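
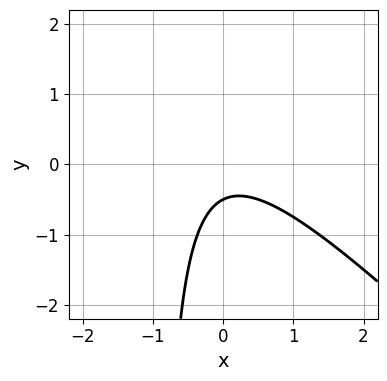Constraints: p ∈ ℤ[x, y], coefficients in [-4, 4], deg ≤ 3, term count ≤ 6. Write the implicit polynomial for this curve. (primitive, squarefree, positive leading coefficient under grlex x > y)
2*x^2 + 2*x*y + 2*y + 1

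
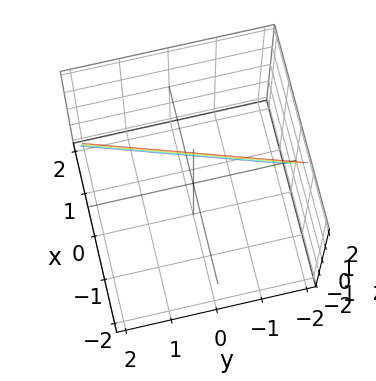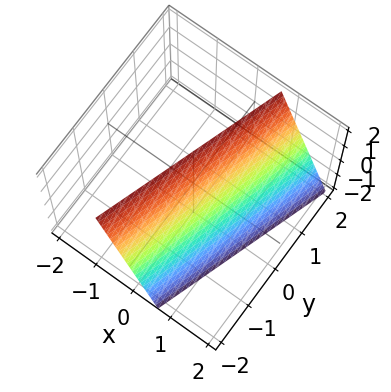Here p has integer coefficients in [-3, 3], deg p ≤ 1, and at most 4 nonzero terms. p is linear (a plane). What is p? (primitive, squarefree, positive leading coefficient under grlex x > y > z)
First, the degree is 1 — the surface is flat (a plane).
Then, from the axis intercepts and sections: it crosses the y-axis at the gridline y = -2; it crosses the z-axis at the gridline z = 2.
Finally, these observations pin down the coefficients.

3*x - y + z - 2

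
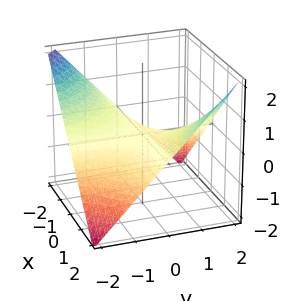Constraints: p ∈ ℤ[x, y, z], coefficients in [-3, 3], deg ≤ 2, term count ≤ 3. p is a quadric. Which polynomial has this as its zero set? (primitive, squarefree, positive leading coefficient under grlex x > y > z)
x*y - 2*z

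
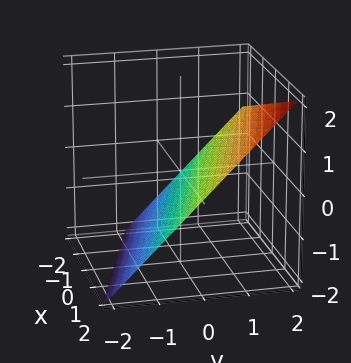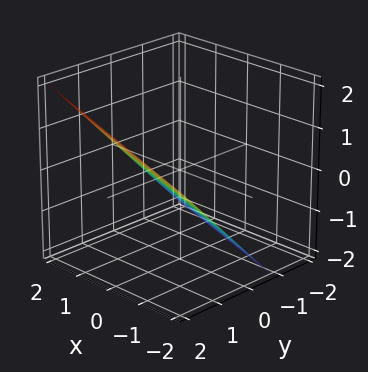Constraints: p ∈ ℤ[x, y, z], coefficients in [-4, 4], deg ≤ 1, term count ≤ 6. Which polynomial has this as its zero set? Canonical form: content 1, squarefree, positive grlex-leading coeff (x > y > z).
x + 3*y - 3*z - 2

First, degree: every cross-section is a straight line — this is a plane, so deg p = 1.
Then, from the axis intercepts and sections: it meets the x-axis at x = 2 (among the integer gridlines).
Finally, together with the visible shape, these determine p as stated.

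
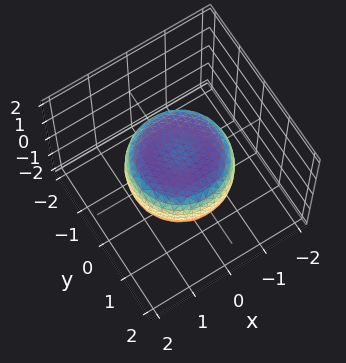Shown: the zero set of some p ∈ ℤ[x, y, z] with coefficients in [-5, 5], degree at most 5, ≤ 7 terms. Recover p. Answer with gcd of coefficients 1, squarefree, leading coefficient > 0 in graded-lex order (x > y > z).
First, deg p = 4. No degree-3 surface has this shape.
Next, by symmetry, the z-axis is an axis of rotation, so x and y enter only as x² + y².
Next, against the integer gridlines: a circular section at z = 0 has radius between 1 and 2.
Finally, the integer polynomial consistent with all of this is the stated p.

2*x^4 + 4*x^2*y^2 + 2*y^4 - 2*x^2 - 2*y^2 + 3*z^2 - 2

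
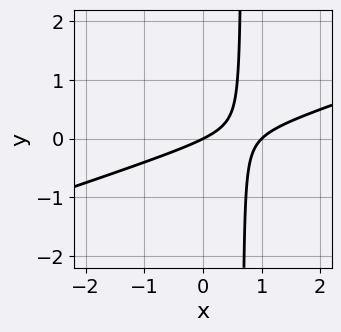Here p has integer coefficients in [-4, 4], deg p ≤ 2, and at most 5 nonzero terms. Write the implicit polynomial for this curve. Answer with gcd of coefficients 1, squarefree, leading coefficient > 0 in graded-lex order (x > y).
x^2 - 3*x*y - x + 2*y

First, degree: no degree-1 curve has this shape, so deg p = 2.
Then, from the axis intercepts and sections: among the integer gridlines, it crosses the x-axis at x ∈ {0, 1}; it meets the y-axis at y = 0 (among the integer gridlines).
Finally, together with the visible shape, these determine p as stated.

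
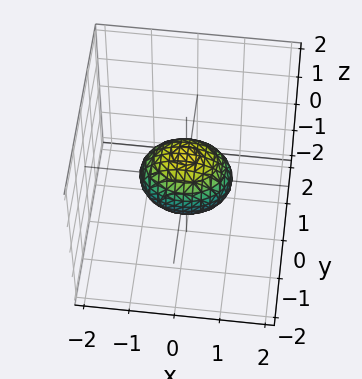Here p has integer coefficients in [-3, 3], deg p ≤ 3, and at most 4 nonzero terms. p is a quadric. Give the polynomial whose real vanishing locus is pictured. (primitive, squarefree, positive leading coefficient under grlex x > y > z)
1. The degree is 2 — a closed, bounded, convex surface; a quadric.
2. Symmetries: the y ↦ −y reflection is a symmetry, so y appears only in even powers; the z ↦ −z reflection is a symmetry, so z appears only in even powers; it's symmetric under x → −x, forcing even powers of x.
3. Against the integer gridlines: the x-axis gridline crossings are at x ∈ {-1, 1}.
4. Assembling these constraints gives the stated polynomial.

2*x^2 + 3*y^2 + 3*z^2 - 2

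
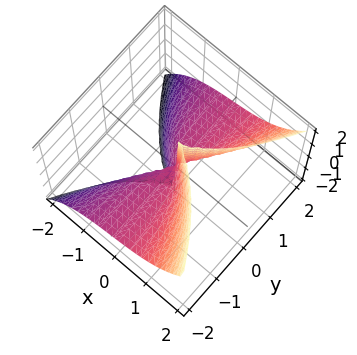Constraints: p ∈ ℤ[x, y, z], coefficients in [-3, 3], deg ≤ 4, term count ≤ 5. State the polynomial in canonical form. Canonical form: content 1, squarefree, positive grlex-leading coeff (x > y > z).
2*x^3 + x*y^2 - 3*y^2*z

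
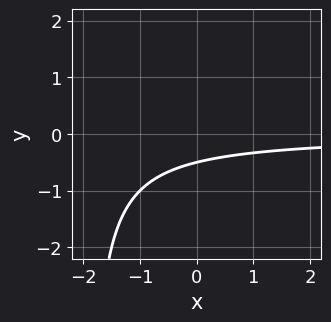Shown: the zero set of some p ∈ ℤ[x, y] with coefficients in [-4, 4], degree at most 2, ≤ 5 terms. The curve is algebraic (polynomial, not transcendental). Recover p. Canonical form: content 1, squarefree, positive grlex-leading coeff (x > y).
x*y + 2*y + 1

First, degree: the shape is more complex than any degree-1 curve, so deg p = 2.
Then, from the visible intercepts: it misses every integer gridline on the x-axis.
Finally, assembling these constraints gives the stated polynomial.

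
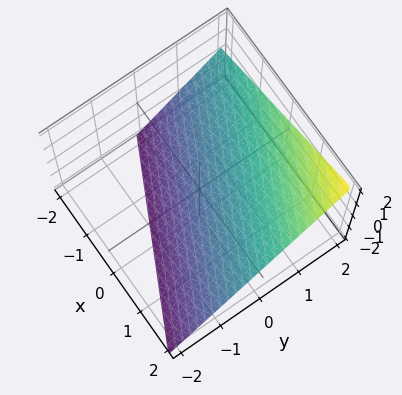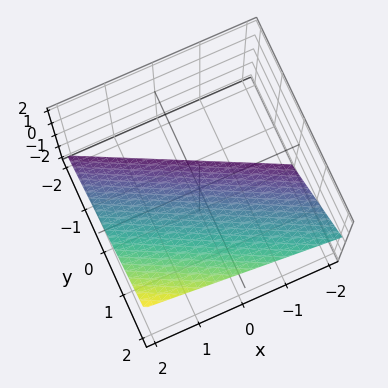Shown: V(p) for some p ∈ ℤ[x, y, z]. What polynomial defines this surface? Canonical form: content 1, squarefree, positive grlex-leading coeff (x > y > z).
1. Degree: the surface is flat (a plane), so deg p = 1.
2. From the visible intercepts: it crosses the z-axis at the gridline z = -1; it crosses the y-axis at the gridline y = 1.
3. These observations pin down the coefficients. Check: (2, 0, 0) on the x-axis lies on the surface, and p(2, 0, 0) = 0. ✓

x + 2*y - 2*z - 2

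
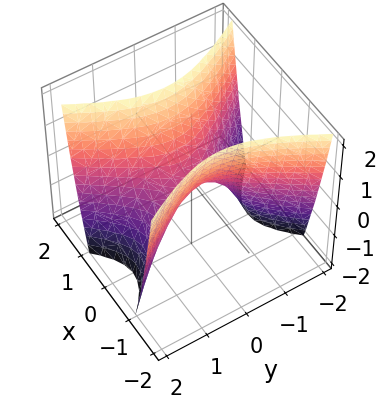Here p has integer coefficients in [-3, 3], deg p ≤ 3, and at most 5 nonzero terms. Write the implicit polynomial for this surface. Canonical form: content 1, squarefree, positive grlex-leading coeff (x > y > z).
(a) deg p = 2.
(b) Symmetries: mirror symmetry x ↦ −x ⇒ only even powers of x; the y ↦ −y reflection is a symmetry, so y appears only in even powers.
(c) Checking where it meets the axes: one x-axis crossing is at x = 0; it meets the y-axis at y = 0 (among the integer gridlines); it crosses the z-axis at the gridline z = 0.
(d) The integer polynomial consistent with all of this is the stated p.

2*x^2 - y^2 - z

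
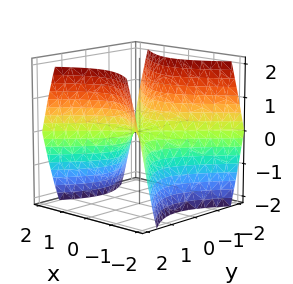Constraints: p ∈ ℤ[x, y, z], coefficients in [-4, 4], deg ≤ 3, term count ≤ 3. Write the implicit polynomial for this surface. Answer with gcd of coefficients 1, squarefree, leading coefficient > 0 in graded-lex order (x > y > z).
x^2 - y^2 + z

Degree: a saddle surface; a quadric, so deg p = 2.
Symmetries: mirror symmetry y ↦ −y ⇒ only even powers of y; mirror symmetry x ↦ −x ⇒ only even powers of x.
From the axis intercepts and sections: one y-axis crossing is at y = 0; it crosses the z-axis at the gridline z = 0; it crosses the x-axis at the gridline x = 0.
Together with the visible shape, these determine p as stated.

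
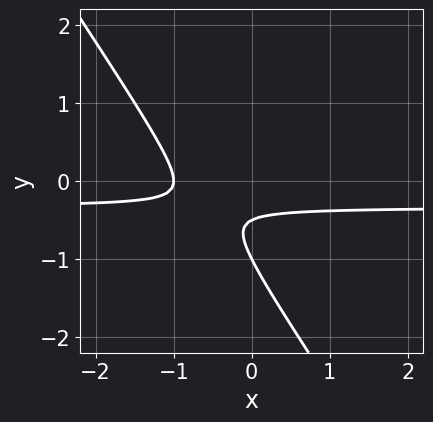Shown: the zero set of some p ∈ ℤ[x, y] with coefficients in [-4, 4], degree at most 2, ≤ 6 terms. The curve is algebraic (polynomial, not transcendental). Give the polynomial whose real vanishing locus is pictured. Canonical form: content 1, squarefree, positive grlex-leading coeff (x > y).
(a) Degree: the shape is more complex than any degree-1 curve, so deg p = 2.
(b) From the axis intercepts and sections: it meets the x-axis at x = -1 (among the integer gridlines); one y-axis crossing is at y = -1.
(c) Fitting integer coefficients to these (and the overall shape) gives p.

3*x*y + 2*y^2 + x + 3*y + 1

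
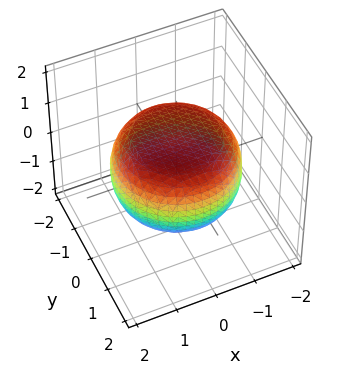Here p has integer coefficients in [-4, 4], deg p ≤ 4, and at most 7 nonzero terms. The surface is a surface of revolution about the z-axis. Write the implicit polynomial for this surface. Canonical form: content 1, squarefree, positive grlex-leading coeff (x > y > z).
x^4 + 2*x^2*y^2 + y^4 - x^2 - y^2 + 3*z^2 - 3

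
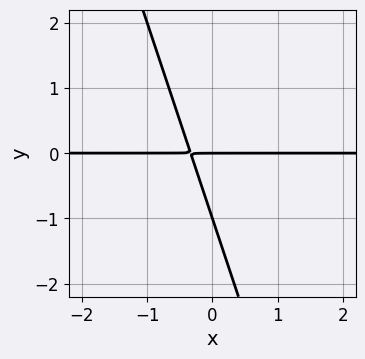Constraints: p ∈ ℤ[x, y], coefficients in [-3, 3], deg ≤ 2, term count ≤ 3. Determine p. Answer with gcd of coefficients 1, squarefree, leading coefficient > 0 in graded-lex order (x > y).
The degree is 2 — no degree-1 curve has this shape.
From the axis intercepts and sections: the y-axis gridline crossings are at y ∈ {-1, 0}; every point of the x-axis in the box is on the curve.
These observations pin down the coefficients.

3*x*y + y^2 + y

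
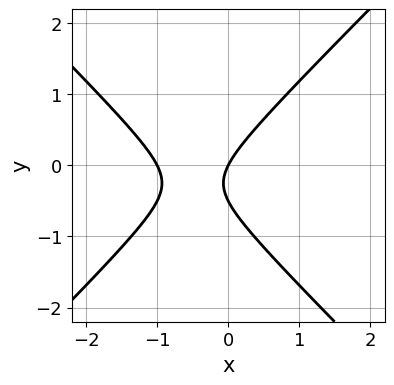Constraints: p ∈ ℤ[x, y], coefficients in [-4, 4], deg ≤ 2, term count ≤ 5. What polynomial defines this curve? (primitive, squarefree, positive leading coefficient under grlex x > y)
1. deg p = 2.
2. Against the integer gridlines: among the integer gridlines, it crosses the x-axis at x ∈ {-1, 0}; it crosses the y-axis at the gridline y = 0.
3. These observations pin down the coefficients.

2*x^2 - 2*y^2 + 2*x - y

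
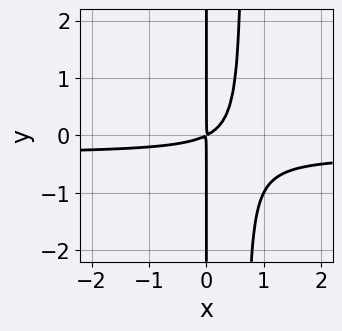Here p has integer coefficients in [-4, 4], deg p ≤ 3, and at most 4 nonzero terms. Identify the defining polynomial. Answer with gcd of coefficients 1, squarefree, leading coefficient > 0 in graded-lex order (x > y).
1. deg p = 3. No degree-2 curve has this shape.
2. From the axis intercepts and sections: every point of the y-axis in the box is on the curve.
3. These observations pin down the coefficients.

3*x^2*y + x^2 - 2*x*y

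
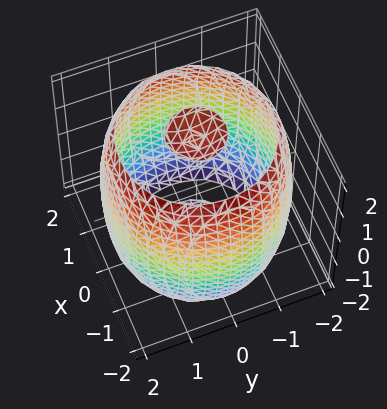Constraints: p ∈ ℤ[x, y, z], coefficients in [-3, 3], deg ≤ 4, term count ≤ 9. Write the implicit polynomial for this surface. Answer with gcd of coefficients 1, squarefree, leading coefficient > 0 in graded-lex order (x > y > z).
There are 3 components.
The degree is 4 — a generic line meets the surface in up to 4 points.
Symmetries: the z-axis is an axis of rotation, so x and y enter only as x² + y².
Against the integer gridlines: a circular section at z = 2 has radius between 0 and 1.
Fitting integer coefficients to these (and the overall shape) gives p.

x^4 + 2*x^2*y^2 + y^4 - 3*x^2 - 3*y^2 + z^2 - 3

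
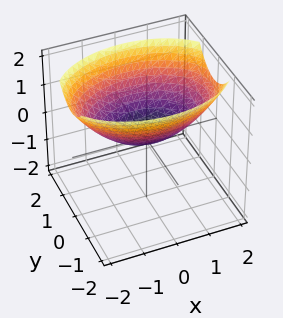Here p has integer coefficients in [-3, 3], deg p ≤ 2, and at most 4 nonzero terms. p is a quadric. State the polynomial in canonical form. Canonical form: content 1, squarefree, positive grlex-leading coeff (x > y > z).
x^2 + 2*y^2 - 3*z

1. Degree: a single bowl opening along one axis; a quadric, so deg p = 2.
2. Symmetries: the y ↦ −y reflection is a symmetry, so y appears only in even powers; it's symmetric under x → −x, forcing even powers of x.
3. Observable constraints: it meets the z-axis at z = 0 (among the integer gridlines); it crosses the y-axis at the gridline y = 0; it crosses the x-axis at the gridline x = 0.
4. Solving for integer coefficients yields p as stated.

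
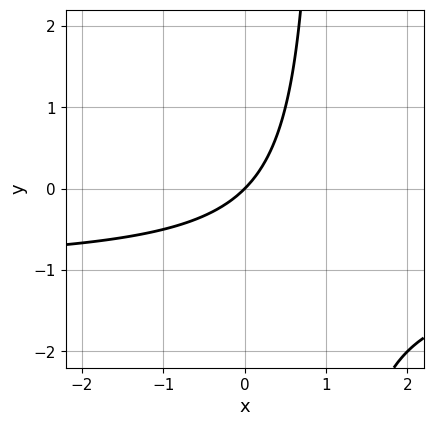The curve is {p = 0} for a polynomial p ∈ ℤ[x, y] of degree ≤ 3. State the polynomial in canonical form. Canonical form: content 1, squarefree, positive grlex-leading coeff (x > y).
x*y + x - y

deg p = 2.
From the axis intercepts and sections: one x-axis crossing is at x = 0; it meets the y-axis at y = 0 (among the integer gridlines).
These observations pin down the coefficients.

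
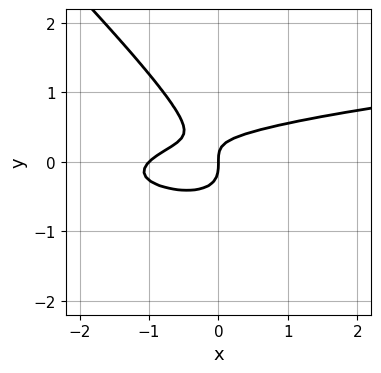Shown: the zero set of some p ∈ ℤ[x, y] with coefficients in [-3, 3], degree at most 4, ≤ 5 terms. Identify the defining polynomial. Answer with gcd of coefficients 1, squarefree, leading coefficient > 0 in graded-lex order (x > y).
First, degree: the shape is more complex than any degree-2 curve, so deg p = 3.
Next, from the visible intercepts: among the integer gridlines, it crosses the x-axis at x ∈ {-1, 0}; it meets the y-axis at y = 0 (among the integer gridlines).
Finally, solving for integer coefficients yields p as stated.

3*x*y^2 + 3*y^3 - x^2 + x*y - x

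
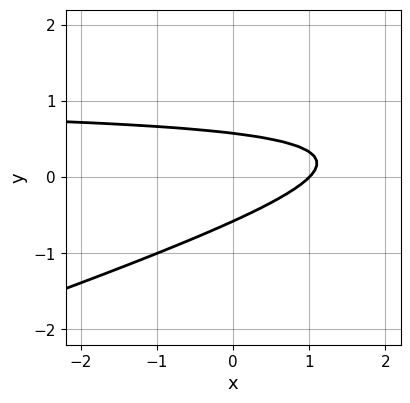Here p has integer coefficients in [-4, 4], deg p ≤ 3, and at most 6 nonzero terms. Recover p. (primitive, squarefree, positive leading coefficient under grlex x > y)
x*y - 3*y^2 - x + 1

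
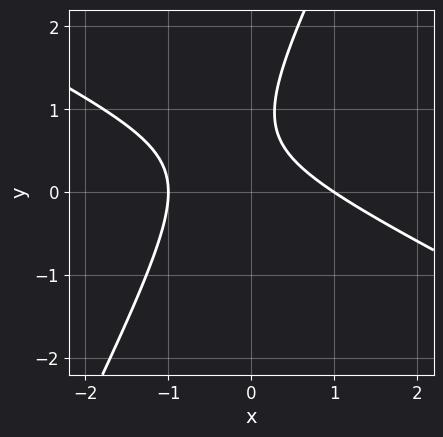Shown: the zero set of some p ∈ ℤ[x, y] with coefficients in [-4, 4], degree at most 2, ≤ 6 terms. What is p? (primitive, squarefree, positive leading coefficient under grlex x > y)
2*x^2 + 3*x*y - 2*y^2 + 3*y - 2

1. deg p = 2. The shape is more complex than any degree-1 curve.
2. Against the integer gridlines: it misses every integer gridline on the y-axis; among the integer gridlines, it crosses the x-axis at x ∈ {-1, 1}.
3. The integer polynomial consistent with all of this is the stated p.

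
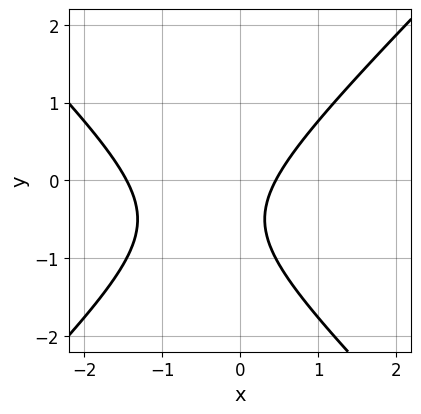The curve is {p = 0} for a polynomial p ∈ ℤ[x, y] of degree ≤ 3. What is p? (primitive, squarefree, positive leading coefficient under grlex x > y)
3*x^2 - 3*y^2 + 3*x - 3*y - 2

deg p = 2.
From the visible intercepts: the curve avoids every integer y-axis point in the box.
Matching integer coefficients to the picture gives p.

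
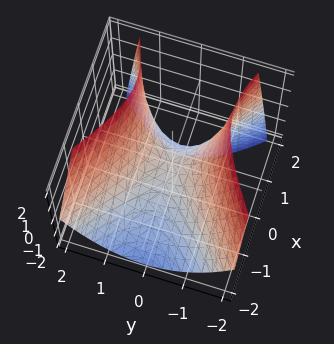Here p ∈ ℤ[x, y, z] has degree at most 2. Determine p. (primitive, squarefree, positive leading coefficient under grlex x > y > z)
(a) Degree: a generic line meets the surface in up to 2 points, so deg p = 2.
(b) From the axis intercepts and sections: one y-axis crossing is at y = 0; it meets the z-axis at z = 0 (among the integer gridlines); it meets the x-axis at x = 0 (among the integer gridlines).
(c) Assembling these constraints gives the stated polynomial.

2*x^2 - 2*x*z - 3*y^2 + 3*z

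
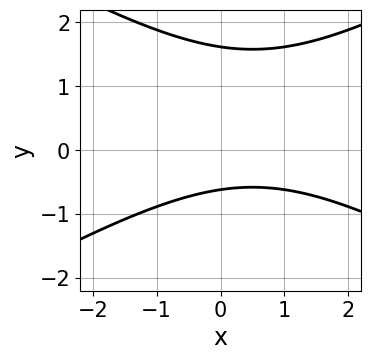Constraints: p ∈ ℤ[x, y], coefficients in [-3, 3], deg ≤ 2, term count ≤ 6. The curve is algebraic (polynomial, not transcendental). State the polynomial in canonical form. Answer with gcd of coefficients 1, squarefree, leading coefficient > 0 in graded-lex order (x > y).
First, the degree is 2 — no degree-1 curve has this shape.
Then, from the axis intercepts and sections: no x-intercept at any integer in the box.
Finally, together with the visible shape, these determine p as stated.

x^2 - 3*y^2 - x + 3*y + 3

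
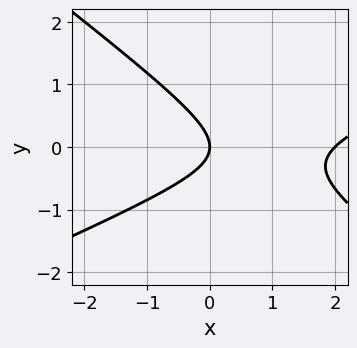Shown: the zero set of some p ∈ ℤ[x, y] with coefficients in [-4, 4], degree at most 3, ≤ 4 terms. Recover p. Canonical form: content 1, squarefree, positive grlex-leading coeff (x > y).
x^2 - x*y - 3*y^2 - 2*x

Degree: a generic line meets the curve in up to 2 points, so deg p = 2.
From the axis intercepts and sections: it crosses the y-axis at the gridline y = 0; among the integer gridlines, it crosses the x-axis at x ∈ {0, 2}.
Together with the visible shape, these determine p as stated.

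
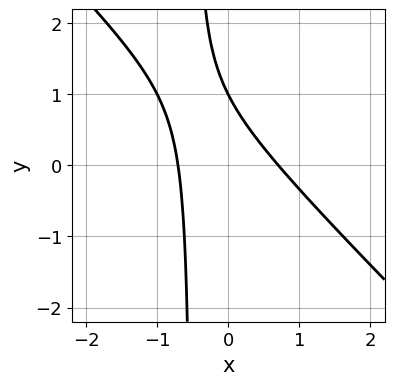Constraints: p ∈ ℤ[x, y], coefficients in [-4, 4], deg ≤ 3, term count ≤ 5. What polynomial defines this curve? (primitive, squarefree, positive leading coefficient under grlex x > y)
2*x^2 + 2*x*y + y - 1

1. Degree: the shape is more complex than any degree-1 curve, so deg p = 2.
2. Observable constraints: it meets the y-axis at y = 1 (among the integer gridlines).
3. Matching integer coefficients to the picture gives p.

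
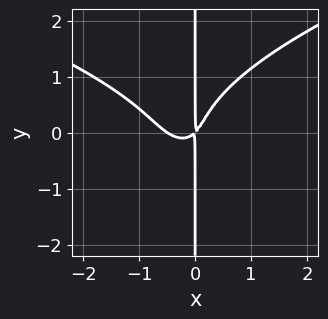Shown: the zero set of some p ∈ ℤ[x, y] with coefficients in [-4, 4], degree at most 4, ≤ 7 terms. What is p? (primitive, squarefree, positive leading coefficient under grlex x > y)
2*x*y^3 - 2*x^3 - x^2*y - x^2 + x*y

First, the degree is 4 — a generic line meets the curve in up to 4 points.
Next, checking where it meets the axes: the visible y-axis segment lies entirely on the curve.
Finally, putting this together gives p.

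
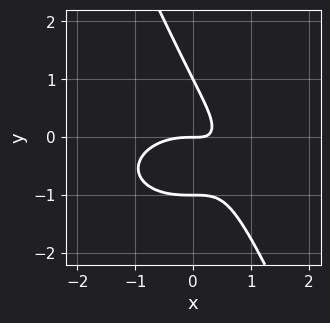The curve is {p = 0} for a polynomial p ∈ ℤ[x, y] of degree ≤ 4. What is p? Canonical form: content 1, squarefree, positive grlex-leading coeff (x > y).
x^3 + 2*x*y^2 + y^3 + 2*x*y - y

(a) Degree: the shape is more complex than any degree-2 curve, so deg p = 3.
(b) Checking where it meets the axes: among the integer gridlines, it crosses the y-axis at y ∈ {-1, 0, 1}; one x-axis crossing is at x = 0.
(c) Fitting integer coefficients to these (and the overall shape) gives p.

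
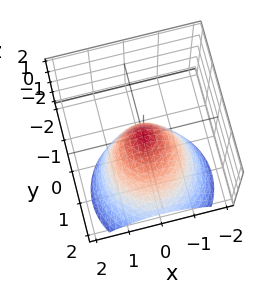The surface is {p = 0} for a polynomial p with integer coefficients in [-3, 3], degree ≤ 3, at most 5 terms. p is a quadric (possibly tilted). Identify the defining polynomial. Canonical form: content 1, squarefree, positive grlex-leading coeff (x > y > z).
First, degree: a generic line meets the surface in up to 2 points, so deg p = 2.
Then, reading off the gridlines: it crosses the x-axis at the gridline x = 0; it crosses the y-axis at the gridline y = 0; it meets the z-axis at z = 0 (among the integer gridlines).
Finally, putting this together gives p.

x^2 + y^2 + y*z + z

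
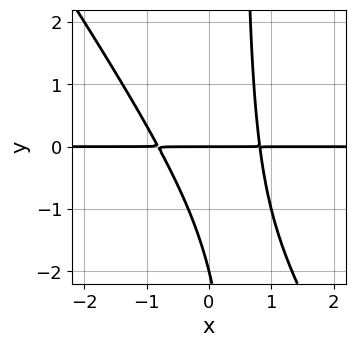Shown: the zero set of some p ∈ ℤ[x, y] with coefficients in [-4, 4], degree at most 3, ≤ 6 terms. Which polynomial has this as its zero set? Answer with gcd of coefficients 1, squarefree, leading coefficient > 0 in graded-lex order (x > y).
3*x^2*y + 2*x*y^2 - y^2 - 2*y

(a) Degree: no degree-2 curve has this shape, so deg p = 3.
(b) Observable constraints: every point of the x-axis in the box is on the curve; the y-axis gridline crossings are at y ∈ {-2, 0}.
(c) Together with the visible shape, these determine p as stated.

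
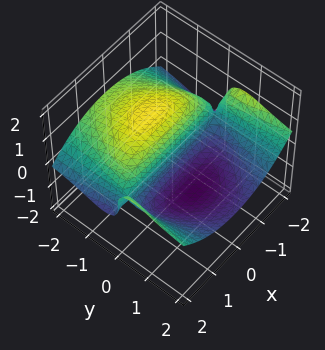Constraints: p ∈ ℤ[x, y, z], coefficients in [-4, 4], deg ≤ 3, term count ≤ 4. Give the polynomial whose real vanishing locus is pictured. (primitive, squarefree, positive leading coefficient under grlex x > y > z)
First, degree: no degree-2 surface has this shape, so deg p = 3.
Next, observable constraints: every point of the x-axis in the box is on the surface; one z-axis crossing is at z = 0; one y-axis crossing is at y = 0.
Finally, the integer polynomial consistent with all of this is the stated p.

x^2*y - 2*y^2*z - z^3 - 3*y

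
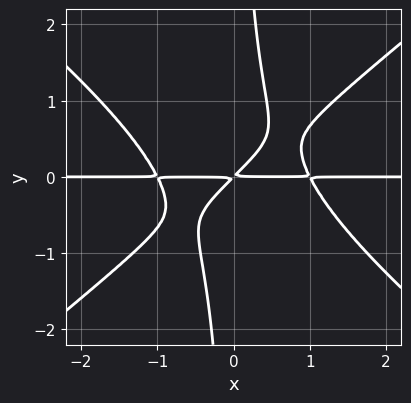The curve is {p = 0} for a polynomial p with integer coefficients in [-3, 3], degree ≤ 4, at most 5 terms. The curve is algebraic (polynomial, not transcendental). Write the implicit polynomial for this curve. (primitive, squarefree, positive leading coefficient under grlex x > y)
deg p = 4.
From the visible intercepts: the visible x-axis segment lies entirely on the curve.
Assembling these constraints gives the stated polynomial.

2*x^3*y - 3*x*y^3 - 2*x*y + 2*y^2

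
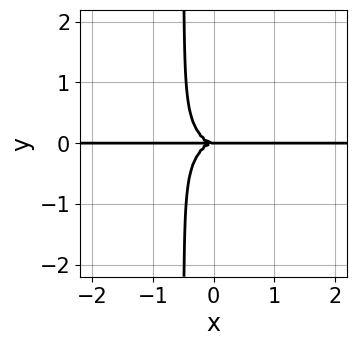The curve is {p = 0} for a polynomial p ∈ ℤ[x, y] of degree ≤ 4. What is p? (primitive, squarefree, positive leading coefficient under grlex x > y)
The degree is 4 — no degree-3 curve has this shape.
From the axis intercepts and sections: every point of the x-axis in the box is on the curve; it meets the y-axis at y = 0 (among the integer gridlines).
Putting this together gives p.

x^3*y + 2*x*y^3 + y^3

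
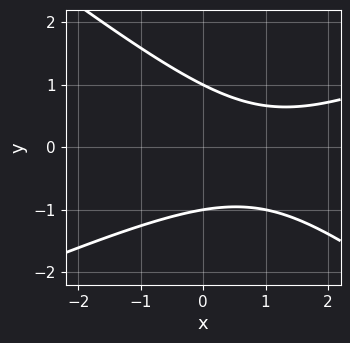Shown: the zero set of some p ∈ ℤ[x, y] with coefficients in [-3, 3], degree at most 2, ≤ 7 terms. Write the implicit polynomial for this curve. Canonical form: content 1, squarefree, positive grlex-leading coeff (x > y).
First, deg p = 2. A generic line meets the curve in up to 2 points.
Next, from the axis intercepts and sections: the y-axis gridline crossings are at y ∈ {-1, 1}; it misses every integer gridline on the x-axis.
Finally, the integer polynomial consistent with all of this is the stated p.

x^2 - x*y - 3*y^2 - 2*x + 3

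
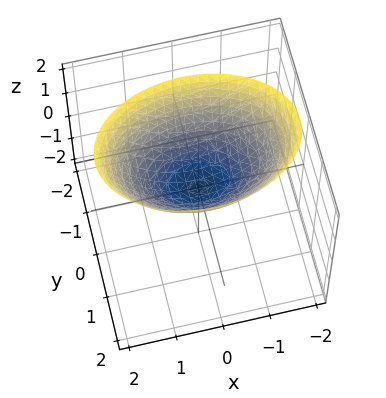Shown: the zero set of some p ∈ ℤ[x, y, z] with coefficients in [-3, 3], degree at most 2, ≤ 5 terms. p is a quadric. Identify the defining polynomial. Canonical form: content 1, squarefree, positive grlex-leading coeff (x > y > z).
x^2 + 2*y^2 - 2*z

deg p = 2.
Symmetries: mirror symmetry x ↦ −x ⇒ only even powers of x; mirror symmetry y ↦ −y ⇒ only even powers of y.
Checking where it meets the axes: one x-axis crossing is at x = 0; one z-axis crossing is at z = 0; one y-axis crossing is at y = 0.
Putting this together gives p.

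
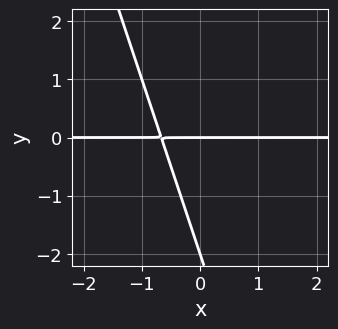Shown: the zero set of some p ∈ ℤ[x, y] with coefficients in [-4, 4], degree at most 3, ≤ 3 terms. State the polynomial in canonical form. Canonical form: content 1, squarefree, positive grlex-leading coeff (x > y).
First, deg p = 2.
Next, from the axis intercepts and sections: the visible x-axis segment lies entirely on the curve; among the integer gridlines, it crosses the y-axis at y ∈ {-2, 0}.
Finally, putting this together gives p.

3*x*y + y^2 + 2*y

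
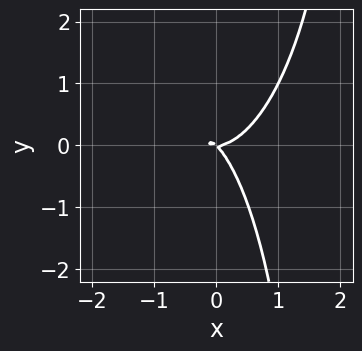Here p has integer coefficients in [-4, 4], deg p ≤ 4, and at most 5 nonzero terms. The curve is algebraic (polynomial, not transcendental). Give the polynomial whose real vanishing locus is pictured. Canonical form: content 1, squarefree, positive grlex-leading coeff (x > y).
1. deg p = 3.
2. Against the integer gridlines: it meets the y-axis at y = 0 (among the integer gridlines); it crosses the x-axis at the gridline x = 0.
3. Putting this together gives p.

3*x^3 + x*y^2 - 2*x*y - 2*y^2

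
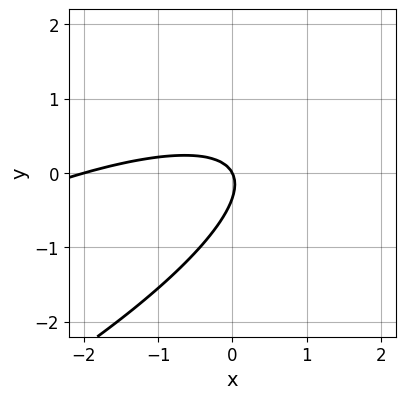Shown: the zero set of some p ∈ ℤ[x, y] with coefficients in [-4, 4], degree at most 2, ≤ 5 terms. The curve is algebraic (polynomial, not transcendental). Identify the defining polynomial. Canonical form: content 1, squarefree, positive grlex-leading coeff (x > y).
1. Degree: the shape is more complex than any degree-1 curve, so deg p = 2.
2. From the visible intercepts: the x-axis gridline crossings are at x ∈ {-2, 0}; it crosses the y-axis at the gridline y = 0.
3. These observations pin down the coefficients.

x^2 - 3*x*y + 3*y^2 + 2*x + y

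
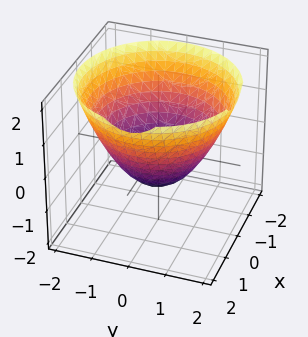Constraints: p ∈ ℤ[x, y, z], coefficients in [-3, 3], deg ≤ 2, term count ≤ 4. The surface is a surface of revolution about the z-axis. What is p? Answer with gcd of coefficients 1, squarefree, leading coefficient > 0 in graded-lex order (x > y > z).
2*x^2 + 2*y^2 - 3*z - 3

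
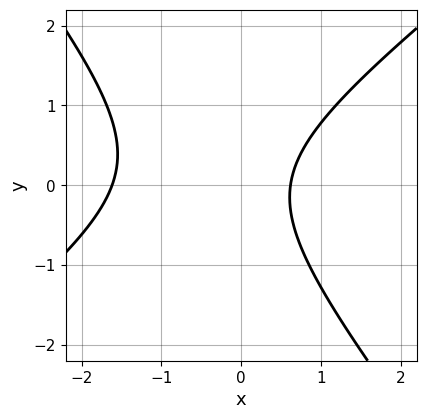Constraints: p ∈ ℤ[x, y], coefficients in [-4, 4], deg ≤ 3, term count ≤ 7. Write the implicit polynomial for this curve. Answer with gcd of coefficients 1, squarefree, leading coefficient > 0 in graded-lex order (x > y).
2*x^2 - x*y - 2*y^2 + 2*x - 2

deg p = 2. A generic line meets the curve in up to 2 points.
Checking where it meets the axes: no y-intercept at any integer in the box.
Matching integer coefficients to the picture gives p.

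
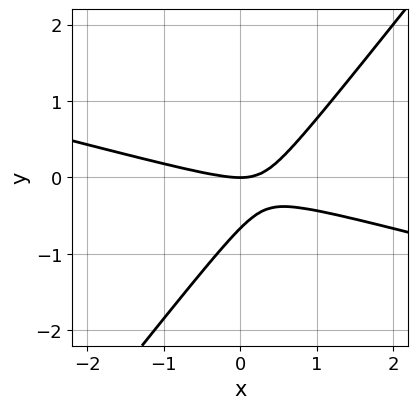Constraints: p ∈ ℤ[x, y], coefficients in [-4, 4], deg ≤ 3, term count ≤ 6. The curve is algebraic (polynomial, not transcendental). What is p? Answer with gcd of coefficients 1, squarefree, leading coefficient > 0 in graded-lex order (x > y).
x^2 + 3*x*y - 3*y^2 - 2*y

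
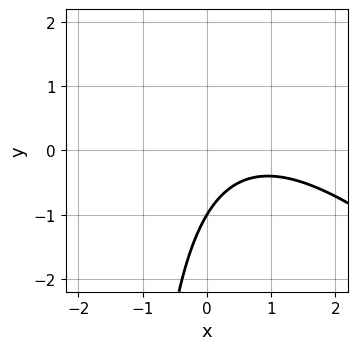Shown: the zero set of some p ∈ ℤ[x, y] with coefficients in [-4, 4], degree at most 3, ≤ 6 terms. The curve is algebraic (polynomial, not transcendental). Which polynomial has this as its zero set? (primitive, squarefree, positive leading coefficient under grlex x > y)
2*x^2 + 2*x*y - 3*x + 3*y + 3

1. deg p = 2. A generic line meets the curve in up to 2 points.
2. Checking where it meets the axes: one y-axis crossing is at y = -1; it misses every integer gridline on the x-axis.
3. The integer polynomial consistent with all of this is the stated p.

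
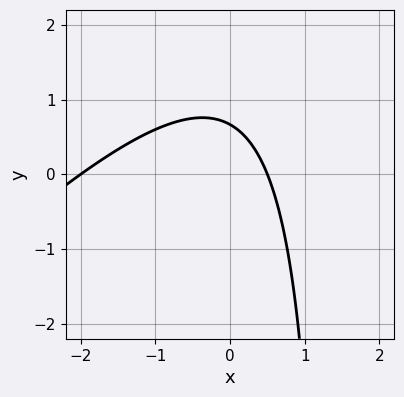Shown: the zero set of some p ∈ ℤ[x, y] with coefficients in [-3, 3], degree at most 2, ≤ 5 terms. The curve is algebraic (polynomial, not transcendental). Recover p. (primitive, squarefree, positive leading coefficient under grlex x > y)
2*x^2 - 2*x*y + 3*x + 3*y - 2

1. deg p = 2.
2. From the visible intercepts: one x-axis crossing is at x = -2.
3. Fitting integer coefficients to these (and the overall shape) gives p.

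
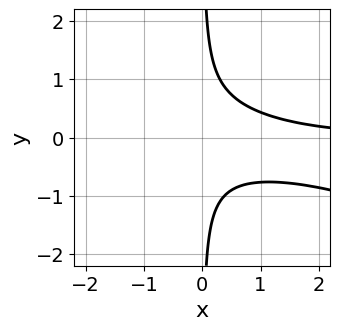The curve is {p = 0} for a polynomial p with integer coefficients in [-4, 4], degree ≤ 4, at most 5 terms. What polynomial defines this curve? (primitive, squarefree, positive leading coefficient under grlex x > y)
x^2*y + 3*x*y^2 - 1

(a) The degree is 3 — the shape is more complex than any degree-2 curve.
(b) From the axis intercepts and sections: no y-intercept at any integer in the box; the curve avoids every integer x-axis point in the box.
(c) Putting this together gives p.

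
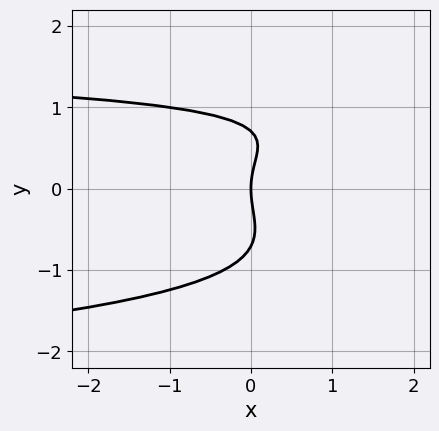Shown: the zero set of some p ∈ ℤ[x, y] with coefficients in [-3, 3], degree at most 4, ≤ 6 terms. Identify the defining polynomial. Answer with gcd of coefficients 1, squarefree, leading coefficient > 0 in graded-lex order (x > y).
1. Degree: the shape is more complex than any degree-3 curve, so deg p = 4.
2. From the axis intercepts and sections: it crosses the x-axis at the gridline x = 0; one y-axis crossing is at y = 0.
3. The integer polynomial consistent with all of this is the stated p.

2*y^4 - x*y - y^2 + 2*x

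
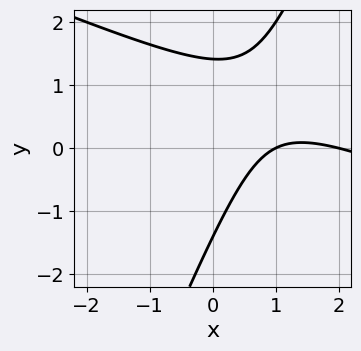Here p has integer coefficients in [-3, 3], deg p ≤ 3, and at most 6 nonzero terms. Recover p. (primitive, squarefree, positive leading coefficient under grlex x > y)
x^2 + 2*x*y - y^2 - 3*x + 2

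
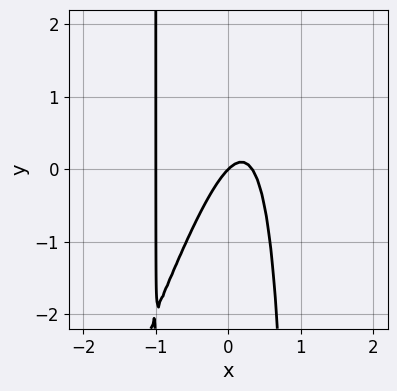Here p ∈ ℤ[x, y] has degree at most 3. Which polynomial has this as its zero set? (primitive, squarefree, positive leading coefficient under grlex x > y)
3*x^3 - x^2*y + 2*x^2 - x + y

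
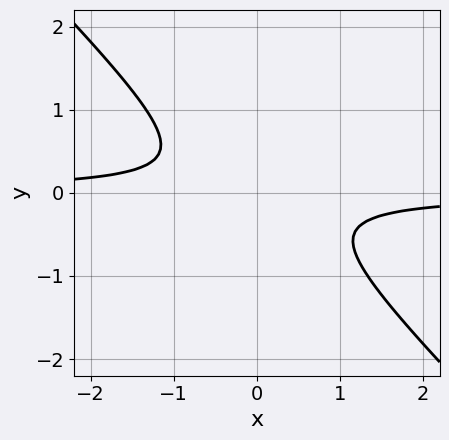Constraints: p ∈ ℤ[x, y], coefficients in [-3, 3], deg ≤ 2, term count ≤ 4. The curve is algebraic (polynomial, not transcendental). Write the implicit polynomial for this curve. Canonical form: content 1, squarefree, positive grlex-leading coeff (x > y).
3*x*y + 3*y^2 + 1

(a) Degree: no degree-1 curve has this shape, so deg p = 2.
(b) Observable constraints: the curve avoids every integer y-axis point in the box; the curve avoids every integer x-axis point in the box.
(c) Fitting integer coefficients to these (and the overall shape) gives p.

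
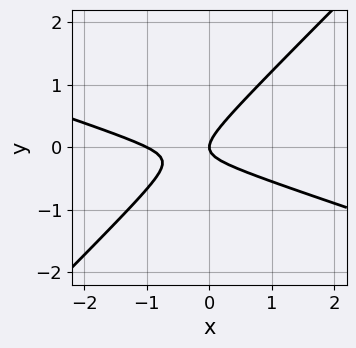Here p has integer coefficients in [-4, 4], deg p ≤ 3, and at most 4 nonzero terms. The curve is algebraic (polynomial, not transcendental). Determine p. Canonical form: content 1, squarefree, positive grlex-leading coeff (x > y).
deg p = 2. A generic line meets the curve in up to 2 points.
From the visible intercepts: it crosses the y-axis at the gridline y = 0; among the integer gridlines, it crosses the x-axis at x ∈ {-1, 0}.
These observations pin down the coefficients.

x^2 + 2*x*y - 3*y^2 + x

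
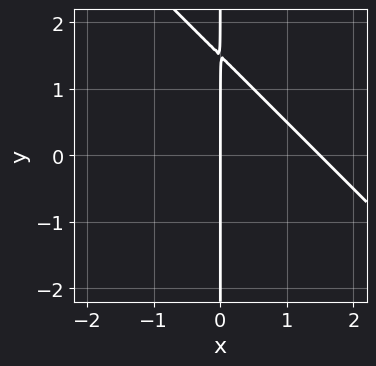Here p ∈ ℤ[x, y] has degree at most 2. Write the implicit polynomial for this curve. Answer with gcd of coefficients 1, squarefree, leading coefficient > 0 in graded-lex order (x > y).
The degree is 2 — no degree-1 curve has this shape.
Observable constraints: it crosses the x-axis at the gridline x = 0; the visible y-axis segment lies entirely on the curve.
The integer polynomial consistent with all of this is the stated p.

2*x^2 + 2*x*y - 3*x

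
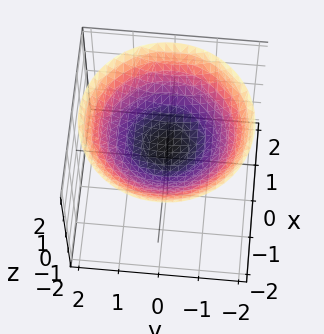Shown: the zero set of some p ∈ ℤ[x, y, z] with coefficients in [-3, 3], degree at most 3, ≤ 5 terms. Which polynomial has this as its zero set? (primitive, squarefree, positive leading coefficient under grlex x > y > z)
x^2 + y^2 - 3*z + 2

The degree is 2 — the shape is more complex than any degree-1 surface.
Symmetries: rotational symmetry about the z-axis ⇒ p depends on x, y only through x² + y².
Checking where it meets the axes: no x-intercept at any integer in the box; a circular section at z = 1 has radius exactly 1.
Assembling these constraints gives the stated polynomial.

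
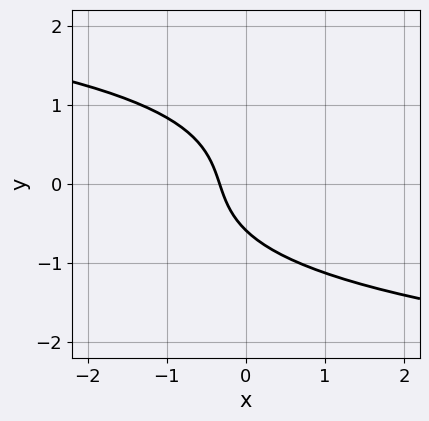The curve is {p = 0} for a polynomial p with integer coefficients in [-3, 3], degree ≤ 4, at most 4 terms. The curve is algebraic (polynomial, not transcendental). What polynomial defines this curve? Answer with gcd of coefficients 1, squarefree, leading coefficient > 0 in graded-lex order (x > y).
2*y^3 + 3*x + y + 1

First, degree: the shape is more complex than any degree-2 curve, so deg p = 3.
Finally, solving for integer coefficients yields p as stated.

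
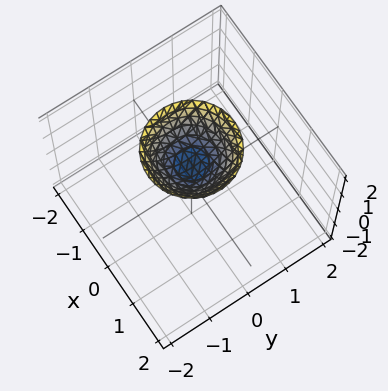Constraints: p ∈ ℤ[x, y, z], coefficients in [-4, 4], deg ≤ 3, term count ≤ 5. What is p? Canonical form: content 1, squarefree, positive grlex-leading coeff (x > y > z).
x^2 + y^2 - z + 1

(a) Degree: no degree-1 surface has this shape, so deg p = 2.
(b) By symmetry, every cross-section ⟂ z is a circle, so x, y appear only via x² + y².
(c) From the visible intercepts: no x-intercept at any integer in the box; no y-intercept at any integer in the box; a circular section at z = 2 has radius exactly 1; it meets the z-axis at z = 1 (among the integer gridlines).
(d) Solving for integer coefficients yields p as stated.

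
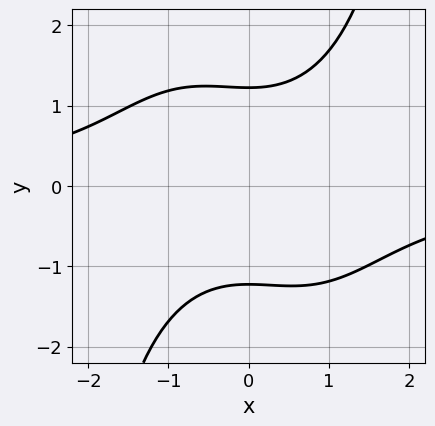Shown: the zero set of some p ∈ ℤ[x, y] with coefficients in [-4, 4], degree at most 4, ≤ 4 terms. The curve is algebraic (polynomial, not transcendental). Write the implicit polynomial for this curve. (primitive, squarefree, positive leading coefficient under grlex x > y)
x^3*y + x^2 - 2*y^2 + 3

The degree is 4 — the shape is more complex than any degree-3 curve.
From the visible intercepts: no x-intercept at any integer in the box.
Assembling these constraints gives the stated polynomial.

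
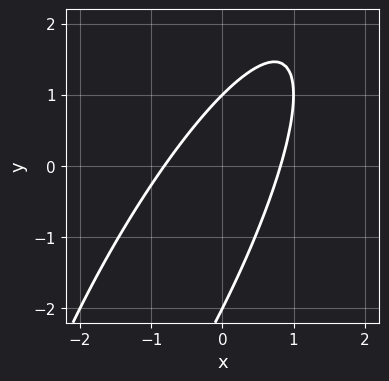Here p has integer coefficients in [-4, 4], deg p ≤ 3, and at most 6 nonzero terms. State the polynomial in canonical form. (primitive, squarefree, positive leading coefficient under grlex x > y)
3*x^2 - 3*x*y + y^2 + y - 2

The degree is 2 — a generic line meets the curve in up to 2 points.
Checking where it meets the axes: among the integer gridlines, it crosses the y-axis at y ∈ {-2, 1}.
The integer polynomial consistent with all of this is the stated p.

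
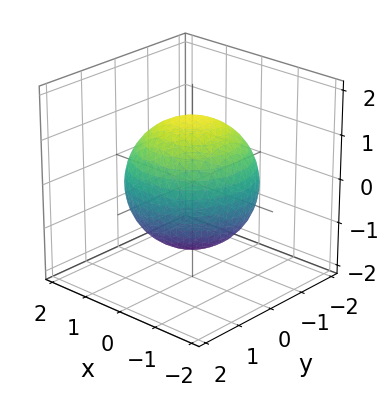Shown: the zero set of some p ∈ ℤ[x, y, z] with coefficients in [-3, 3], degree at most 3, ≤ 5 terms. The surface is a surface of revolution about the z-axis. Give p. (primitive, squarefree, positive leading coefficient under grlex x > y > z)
x^2 + y^2 + z^2 - 2

(a) Degree: no degree-1 surface has this shape, so deg p = 2.
(b) Symmetries: rotational symmetry about the z-axis ⇒ p depends on x, y only through x² + y².
(c) Observable constraints: a circular section at z = -1 has radius exactly 1.
(d) Fitting integer coefficients to these (and the overall shape) gives p.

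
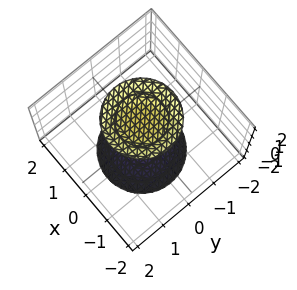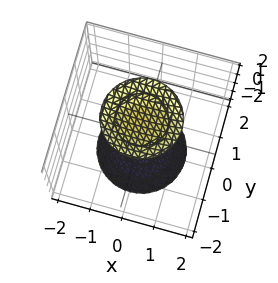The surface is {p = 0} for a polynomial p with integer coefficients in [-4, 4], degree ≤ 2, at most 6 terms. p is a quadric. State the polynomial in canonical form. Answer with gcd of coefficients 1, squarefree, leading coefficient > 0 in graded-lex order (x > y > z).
x^2 + y^2 - z^2 + 3

The picture has 2 separate pieces. Treating them together as one polynomial.
Degree: two separate bowl-shaped sheets opening away from each other; a quadric, so deg p = 2.
Symmetries: mirror symmetry z ↦ −z ⇒ only even powers of z; every cross-section ⟂ z is a circle, so x, y appear only via x² + y².
Reading off the gridlines: the surface avoids every integer x-axis point in the box; no y-intercept at any integer in the box; a circular section at z = -2 has radius exactly 1.
Assembling these constraints gives the stated polynomial.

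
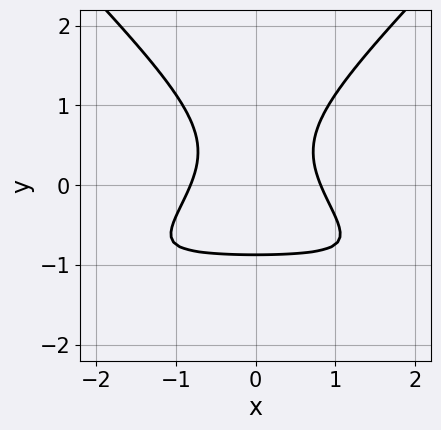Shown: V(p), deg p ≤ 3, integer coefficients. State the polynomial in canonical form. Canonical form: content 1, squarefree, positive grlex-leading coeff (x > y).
3*x^2*y - 3*y^3 + 3*x^2 - 2

The degree is 3 — a generic line meets the curve in up to 3 points.
Symmetries: mirror symmetry x ↦ −x ⇒ only even powers of x.
Matching integer coefficients to the picture gives p.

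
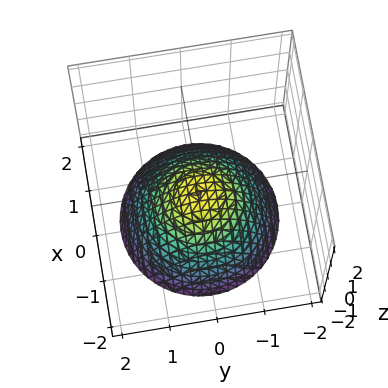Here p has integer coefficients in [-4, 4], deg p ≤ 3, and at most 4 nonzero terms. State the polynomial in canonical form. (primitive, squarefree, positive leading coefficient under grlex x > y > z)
2*x^2 + 2*y^2 + 3*z + 1

The degree is 2 — no degree-1 surface has this shape.
Symmetries: every cross-section ⟂ z is a circle, so x, y appear only via x² + y².
From the axis intercepts and sections: a circular section at z = -2 has radius between 1 and 2; no x-intercept at any integer in the box; no y-intercept at any integer in the box.
The integer polynomial consistent with all of this is the stated p.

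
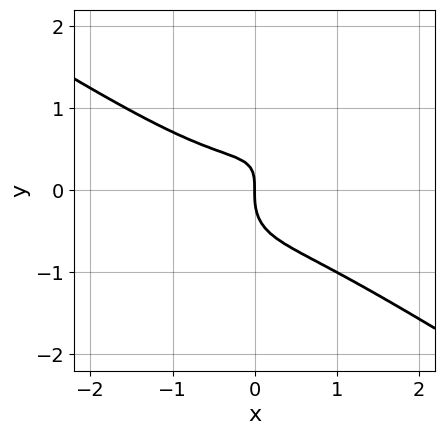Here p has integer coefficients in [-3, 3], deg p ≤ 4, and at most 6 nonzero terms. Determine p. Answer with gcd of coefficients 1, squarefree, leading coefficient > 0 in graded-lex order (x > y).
2*x^3 - 3*x*y^2 + 3*y^3 - 2*x*y + 2*x

First, deg p = 3. The shape is more complex than any degree-2 curve.
Next, reading off the gridlines: one y-axis crossing is at y = 0; it crosses the x-axis at the gridline x = 0.
Finally, solving for integer coefficients yields p as stated.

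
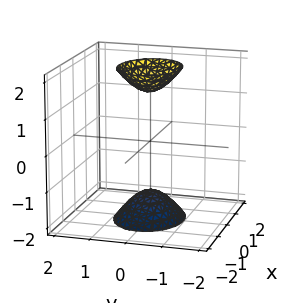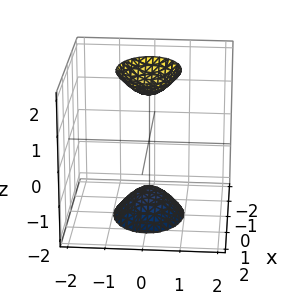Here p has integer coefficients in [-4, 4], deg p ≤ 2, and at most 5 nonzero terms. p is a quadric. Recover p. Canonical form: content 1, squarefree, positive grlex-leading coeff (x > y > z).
2*x^2 + 3*y^2 - z^2 + 2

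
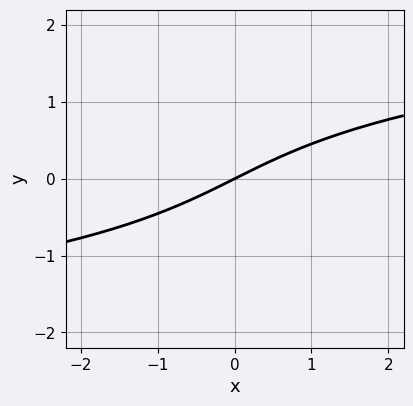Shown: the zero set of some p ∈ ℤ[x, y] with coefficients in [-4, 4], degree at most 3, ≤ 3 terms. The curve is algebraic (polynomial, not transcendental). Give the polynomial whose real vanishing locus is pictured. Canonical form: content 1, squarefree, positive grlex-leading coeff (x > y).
y^3 - x + 2*y

deg p = 3. A generic line meets the curve in up to 3 points.
Checking where it meets the axes: it crosses the x-axis at the gridline x = 0; it meets the y-axis at y = 0 (among the integer gridlines).
These observations pin down the coefficients.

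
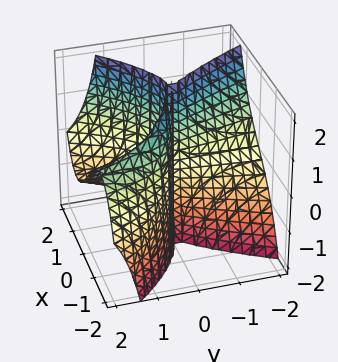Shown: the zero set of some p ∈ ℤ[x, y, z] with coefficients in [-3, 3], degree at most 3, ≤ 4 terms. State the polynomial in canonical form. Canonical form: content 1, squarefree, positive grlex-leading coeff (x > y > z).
(a) The degree is 3 — the shape is more complex than any degree-2 surface.
(b) Reading off the gridlines: the visible z-axis segment lies entirely on the surface; the visible y-axis segment lies entirely on the surface; one x-axis crossing is at x = 0.
(c) Fitting integer coefficients to these (and the overall shape) gives p.

x^3 - y^2*z - 2*x*y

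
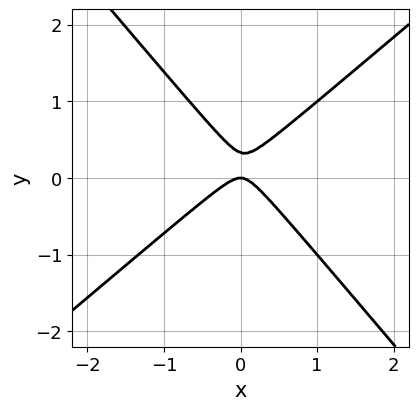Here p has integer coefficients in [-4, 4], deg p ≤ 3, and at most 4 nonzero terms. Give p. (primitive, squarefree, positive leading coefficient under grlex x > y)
3*x^2 - x*y - 3*y^2 + y

First, degree: the shape is more complex than any degree-1 curve, so deg p = 2.
Then, against the integer gridlines: it crosses the y-axis at the gridline y = 0; it crosses the x-axis at the gridline x = 0.
Finally, matching integer coefficients to the picture gives p.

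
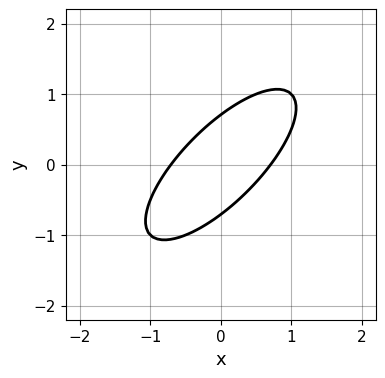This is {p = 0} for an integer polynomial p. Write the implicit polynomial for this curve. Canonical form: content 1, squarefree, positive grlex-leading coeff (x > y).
2*x^2 - 3*x*y + 2*y^2 - 1

First, degree: the shape is more complex than any degree-1 curve, so deg p = 2.
Finally, the integer polynomial consistent with all of this is the stated p.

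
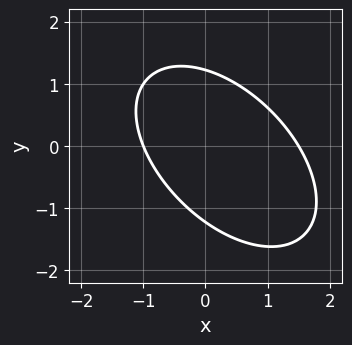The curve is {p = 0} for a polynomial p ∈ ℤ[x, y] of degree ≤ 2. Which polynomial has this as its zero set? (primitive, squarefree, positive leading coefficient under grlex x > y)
The degree is 2 — no degree-1 curve has this shape.
Against the integer gridlines: it meets the x-axis at x = -1 (among the integer gridlines).
Fitting integer coefficients to these (and the overall shape) gives p.

2*x^2 + 2*x*y + 2*y^2 - x - 3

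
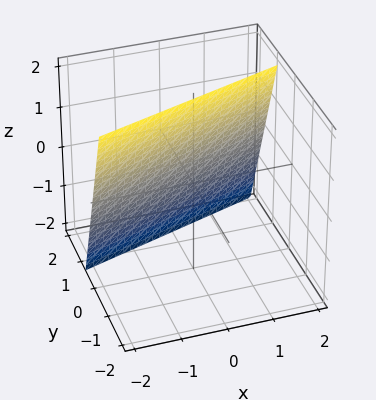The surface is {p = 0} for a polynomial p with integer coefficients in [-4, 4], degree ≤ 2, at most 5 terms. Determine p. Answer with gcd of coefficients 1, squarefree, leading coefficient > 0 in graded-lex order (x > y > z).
x - 3*y - z + 2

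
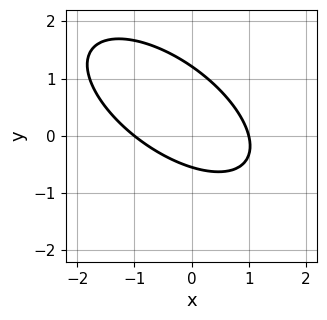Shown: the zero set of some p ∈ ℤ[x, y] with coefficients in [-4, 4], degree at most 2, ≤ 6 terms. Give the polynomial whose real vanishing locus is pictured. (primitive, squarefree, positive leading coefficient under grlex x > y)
2*x^2 + 3*x*y + 3*y^2 - 2*y - 2

deg p = 2. A generic line meets the curve in up to 2 points.
Against the integer gridlines: the x-axis gridline crossings are at x ∈ {-1, 1}.
Together with the visible shape, these determine p as stated.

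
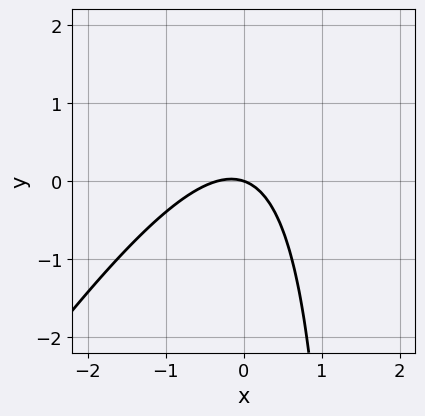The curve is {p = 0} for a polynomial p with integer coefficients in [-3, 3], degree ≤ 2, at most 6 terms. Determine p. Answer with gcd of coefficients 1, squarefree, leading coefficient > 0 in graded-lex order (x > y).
3*x^2 - 2*x*y + x + 3*y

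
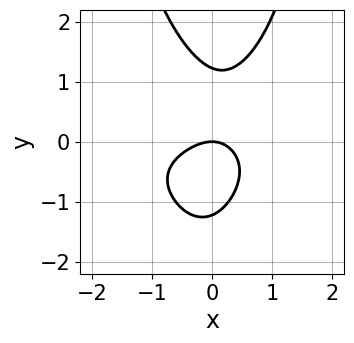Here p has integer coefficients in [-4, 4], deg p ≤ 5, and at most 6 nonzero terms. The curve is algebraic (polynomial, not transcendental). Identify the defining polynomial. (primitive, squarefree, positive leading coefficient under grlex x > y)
3*x^2*y^2 - 2*y^3 + 3*x^2 - 2*x*y + 3*y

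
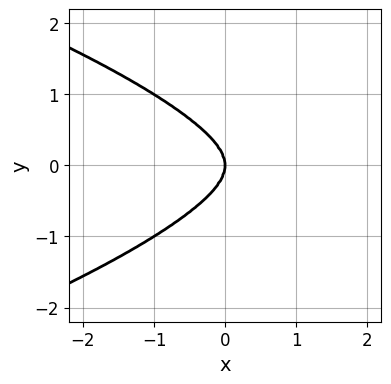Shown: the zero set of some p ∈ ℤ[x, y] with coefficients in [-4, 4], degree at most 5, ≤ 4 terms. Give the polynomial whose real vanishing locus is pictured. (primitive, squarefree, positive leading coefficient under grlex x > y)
(a) Degree: the shape is more complex than any degree-3 curve, so deg p = 4.
(b) Symmetries: it's symmetric under y → −y, forcing even powers of y.
(c) Checking where it meets the axes: one x-axis crossing is at x = 0; it crosses the y-axis at the gridline y = 0.
(d) Together with the visible shape, these determine p as stated.

3*y^4 + x^3 + 2*x*y^2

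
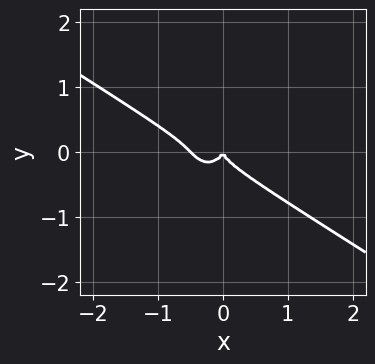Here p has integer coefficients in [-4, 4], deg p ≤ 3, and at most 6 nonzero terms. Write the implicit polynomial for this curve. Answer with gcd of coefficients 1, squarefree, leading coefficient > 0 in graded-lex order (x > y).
2*x^3 + 2*x^2*y + 3*y^3 + x^2

First, deg p = 3.
Next, from the axis intercepts and sections: it meets the x-axis at x = 0 (among the integer gridlines); it crosses the y-axis at the gridline y = 0.
Finally, fitting integer coefficients to these (and the overall shape) gives p.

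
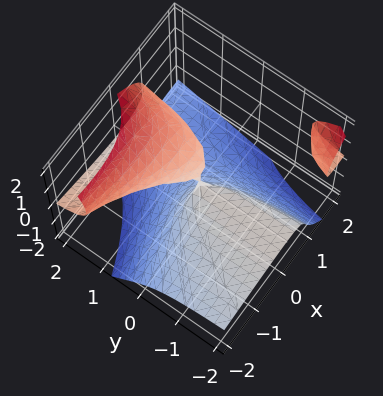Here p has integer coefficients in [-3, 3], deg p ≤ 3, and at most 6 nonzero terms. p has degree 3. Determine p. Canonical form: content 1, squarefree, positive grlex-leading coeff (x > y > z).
2*x*y*z + z^3 + x^2 - x*z - 2*y*z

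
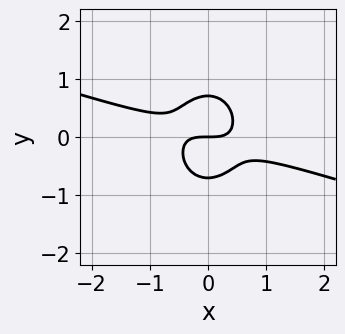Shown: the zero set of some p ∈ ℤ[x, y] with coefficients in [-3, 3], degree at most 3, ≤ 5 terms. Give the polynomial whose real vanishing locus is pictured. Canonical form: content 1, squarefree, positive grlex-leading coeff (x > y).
x^3 + 3*x^2*y + 2*y^3 - y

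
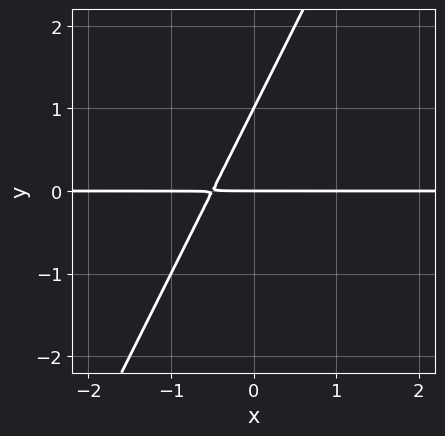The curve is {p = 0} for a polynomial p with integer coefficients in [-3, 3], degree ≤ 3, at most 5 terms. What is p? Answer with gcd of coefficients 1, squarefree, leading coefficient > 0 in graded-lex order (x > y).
2*x*y - y^2 + y

First, the degree is 2 — no degree-1 curve has this shape.
Next, from the axis intercepts and sections: among the integer gridlines, it crosses the y-axis at y ∈ {0, 1}; every point of the x-axis in the box is on the curve.
Finally, the integer polynomial consistent with all of this is the stated p.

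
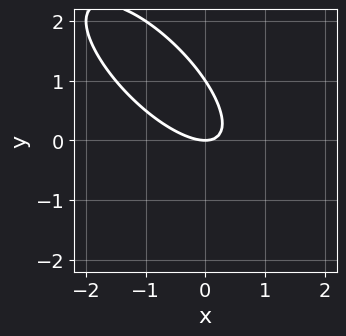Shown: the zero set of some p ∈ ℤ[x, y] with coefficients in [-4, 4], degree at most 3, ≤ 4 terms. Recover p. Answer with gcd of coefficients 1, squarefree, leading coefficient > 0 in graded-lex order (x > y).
2*x^2 + 3*x*y + 2*y^2 - 2*y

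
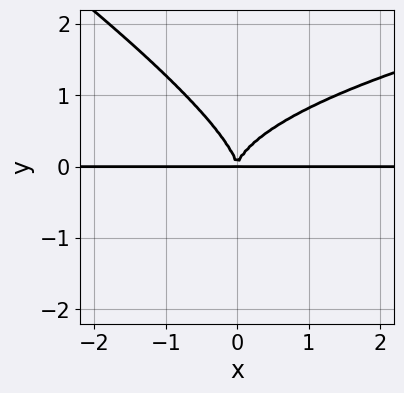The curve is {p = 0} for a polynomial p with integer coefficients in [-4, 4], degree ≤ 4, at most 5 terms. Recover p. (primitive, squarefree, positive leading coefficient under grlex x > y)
First, the degree is 4 — no degree-3 curve has this shape.
Then, observable constraints: the visible x-axis segment lies entirely on the curve.
Finally, these observations pin down the coefficients.

2*x*y^3 + 3*y^4 - 3*x^2*y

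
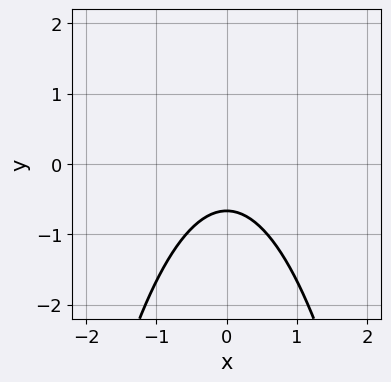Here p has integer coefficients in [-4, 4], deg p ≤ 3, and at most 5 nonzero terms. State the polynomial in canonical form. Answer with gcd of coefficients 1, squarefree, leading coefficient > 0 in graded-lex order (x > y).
3*x^2 + 3*y + 2

Degree: no degree-1 curve has this shape, so deg p = 2.
Symmetries: it's symmetric under x → −x, forcing even powers of x.
Checking where it meets the axes: no x-intercept at any integer in the box.
Together with the visible shape, these determine p as stated.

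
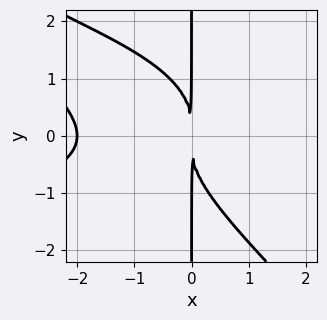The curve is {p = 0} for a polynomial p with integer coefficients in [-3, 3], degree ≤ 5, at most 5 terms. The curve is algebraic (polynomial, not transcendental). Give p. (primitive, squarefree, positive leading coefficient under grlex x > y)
x^2*y^2 + x*y^3 + x^3 + 2*x^2

1. deg p = 4.
2. Checking where it meets the axes: every point of the y-axis in the box is on the curve; it meets the x-axis at x = -2 (among the integer gridlines).
3. Putting this together gives p.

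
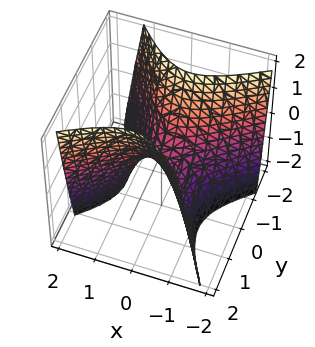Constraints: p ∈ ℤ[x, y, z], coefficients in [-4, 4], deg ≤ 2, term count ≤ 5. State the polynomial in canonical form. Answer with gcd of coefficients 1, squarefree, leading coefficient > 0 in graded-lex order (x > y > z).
(a) Degree: a generic line meets the surface in up to 2 points, so deg p = 2.
(b) From the axis intercepts and sections: one y-axis crossing is at y = 0; it crosses the z-axis at the gridline z = 0; it meets the x-axis at x = 0 (among the integer gridlines).
(c) The integer polynomial consistent with all of this is the stated p.

3*x^2 - 2*x*y - 3*y^2 + 2*z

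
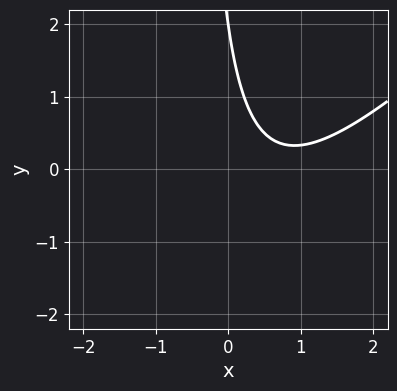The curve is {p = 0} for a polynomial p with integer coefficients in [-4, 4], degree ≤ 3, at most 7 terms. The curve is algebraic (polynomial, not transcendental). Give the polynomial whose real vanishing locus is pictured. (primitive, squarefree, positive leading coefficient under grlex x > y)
(a) The degree is 2 — the shape is more complex than any degree-1 curve.
(b) Reading off the gridlines: it meets the y-axis at y = 2 (among the integer gridlines); no x-intercept at any integer in the box.
(c) Matching integer coefficients to the picture gives p.

2*x^2 - 2*x*y - 3*x - y + 2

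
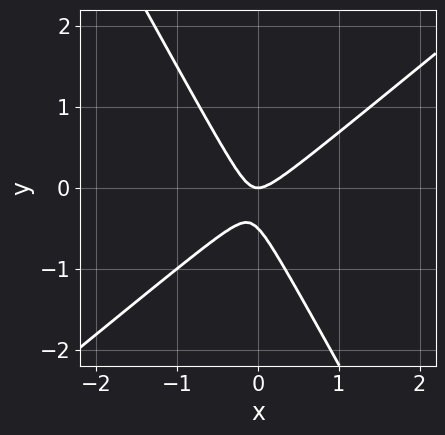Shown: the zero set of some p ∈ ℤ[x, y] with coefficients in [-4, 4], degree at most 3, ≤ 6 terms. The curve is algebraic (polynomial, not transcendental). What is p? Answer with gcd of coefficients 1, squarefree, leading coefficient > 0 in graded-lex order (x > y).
3*x^2 - 2*x*y - 2*y^2 - y

First, the degree is 2 — no degree-1 curve has this shape.
Next, from the axis intercepts and sections: one y-axis crossing is at y = 0; one x-axis crossing is at x = 0.
Finally, putting this together gives p.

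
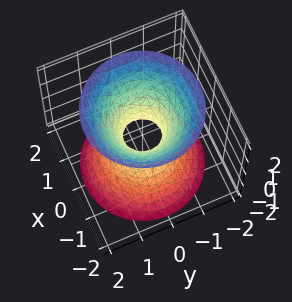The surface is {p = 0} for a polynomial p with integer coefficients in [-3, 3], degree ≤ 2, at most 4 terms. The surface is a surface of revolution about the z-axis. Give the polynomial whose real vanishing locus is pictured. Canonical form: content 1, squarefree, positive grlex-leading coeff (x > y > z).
1. Degree: a generic line meets the surface in up to 2 points, so deg p = 2.
2. Symmetries: the z-axis is an axis of rotation, so x and y enter only as x² + y².
3. Reading off the gridlines: the surface avoids every integer z-axis point in the box; a circular section at z = 1 has radius exactly 1.
4. Fitting integer coefficients to these (and the overall shape) gives p.

3*x^2 + 3*y^2 - 2*z^2 - 1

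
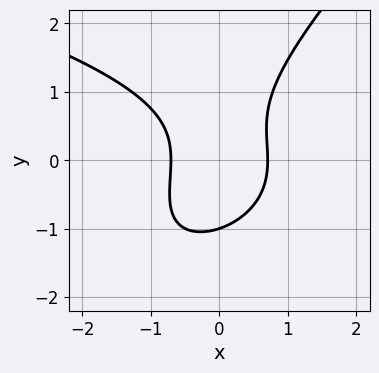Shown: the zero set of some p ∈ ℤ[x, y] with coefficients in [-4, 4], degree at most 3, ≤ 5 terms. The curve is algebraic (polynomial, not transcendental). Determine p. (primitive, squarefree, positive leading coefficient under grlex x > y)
1. The degree is 3 — no degree-2 curve has this shape.
2. Observable constraints: one y-axis crossing is at y = -1.
3. Together with the visible shape, these determine p as stated.

x*y^2 - y^3 + 2*x^2 - 1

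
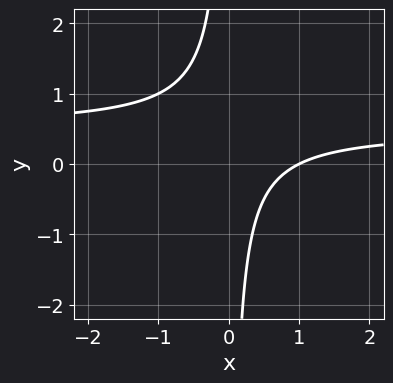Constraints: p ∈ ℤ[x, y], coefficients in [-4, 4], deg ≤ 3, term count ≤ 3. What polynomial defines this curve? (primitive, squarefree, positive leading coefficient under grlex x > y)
2*x*y - x + 1

The degree is 2 — a generic line meets the curve in up to 2 points.
From the axis intercepts and sections: the curve avoids every integer y-axis point in the box; it crosses the x-axis at the gridline x = 1.
Together with the visible shape, these determine p as stated.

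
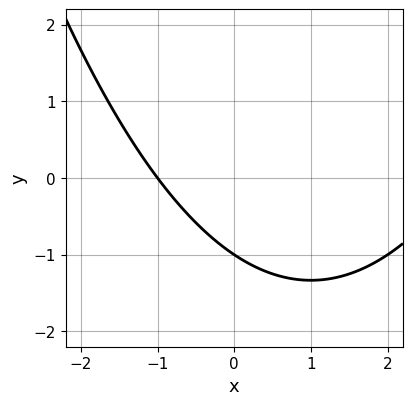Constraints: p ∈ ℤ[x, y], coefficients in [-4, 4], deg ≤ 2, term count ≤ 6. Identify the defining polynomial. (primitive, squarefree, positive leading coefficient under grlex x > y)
x^2 - 2*x - 3*y - 3

(a) The degree is 2 — no degree-1 curve has this shape.
(b) From the visible intercepts: it meets the x-axis at x = -1 (among the integer gridlines); one y-axis crossing is at y = -1.
(c) These observations pin down the coefficients.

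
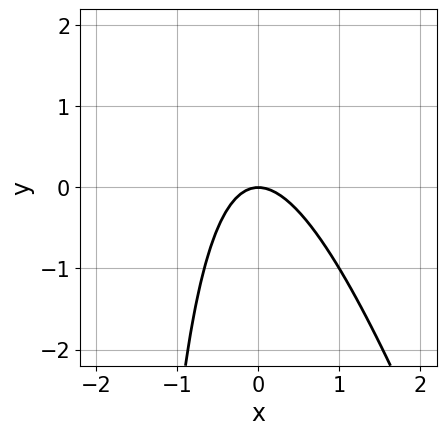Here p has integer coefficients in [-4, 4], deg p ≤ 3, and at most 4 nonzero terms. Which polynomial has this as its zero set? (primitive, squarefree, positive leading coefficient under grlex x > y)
deg p = 2. The shape is more complex than any degree-1 curve.
From the axis intercepts and sections: it crosses the x-axis at the gridline x = 0; it crosses the y-axis at the gridline y = 0.
Matching integer coefficients to the picture gives p.

3*x^2 + x*y + 2*y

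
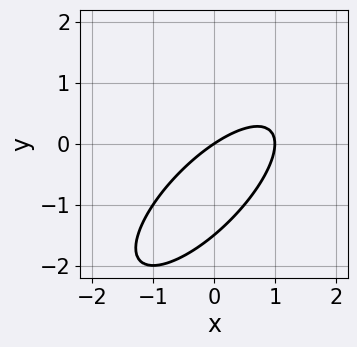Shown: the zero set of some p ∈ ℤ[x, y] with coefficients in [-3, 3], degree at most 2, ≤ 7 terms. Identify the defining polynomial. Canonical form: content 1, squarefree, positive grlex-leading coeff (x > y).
2*x^2 - 3*x*y + 2*y^2 - 2*x + 3*y

1. deg p = 2. The shape is more complex than any degree-1 curve.
2. Against the integer gridlines: among the integer gridlines, it crosses the x-axis at x ∈ {0, 1}; it crosses the y-axis at the gridline y = 0.
3. Fitting integer coefficients to these (and the overall shape) gives p.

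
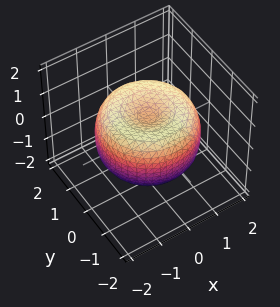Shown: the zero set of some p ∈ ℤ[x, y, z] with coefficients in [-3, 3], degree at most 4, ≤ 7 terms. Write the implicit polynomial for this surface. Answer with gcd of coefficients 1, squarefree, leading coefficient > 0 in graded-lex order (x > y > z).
x^4 + 2*x^2*y^2 + y^4 - 2*x^2 - 2*y^2 + 2*z^2 - 1

deg p = 4. A generic line meets the surface in up to 4 points.
Symmetry: the surface is invariant under rotation about z: p = q(x² + y², z).
Against the integer gridlines: a circular section at z = 0 has radius between 1 and 2.
The integer polynomial consistent with all of this is the stated p.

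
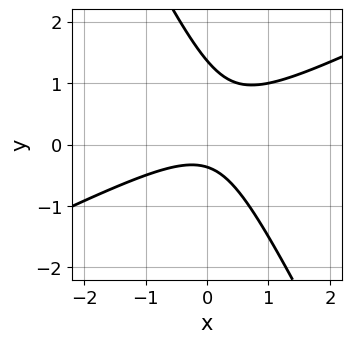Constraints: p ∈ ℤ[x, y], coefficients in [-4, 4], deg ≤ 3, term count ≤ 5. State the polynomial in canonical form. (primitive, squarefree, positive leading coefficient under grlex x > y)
Degree: no degree-1 curve has this shape, so deg p = 2.
Observable constraints: it misses every integer gridline on the x-axis.
These observations pin down the coefficients.

2*x^2 - 3*x*y - 2*y^2 + 2*y + 1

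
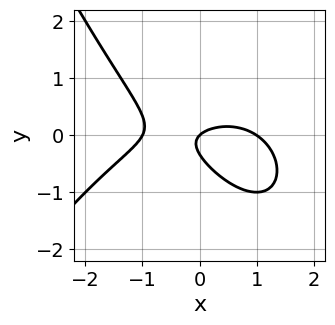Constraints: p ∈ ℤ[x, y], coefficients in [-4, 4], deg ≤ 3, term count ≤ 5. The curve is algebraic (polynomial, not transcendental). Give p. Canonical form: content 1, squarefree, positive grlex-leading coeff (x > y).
The degree is 3 — no degree-2 curve has this shape.
Against the integer gridlines: among the integer gridlines, it crosses the x-axis at x ∈ {-1, 0, 1}; it meets the y-axis at y = 0 (among the integer gridlines).
Matching integer coefficients to the picture gives p.

x^3 + 2*x*y + 3*y^2 - x + y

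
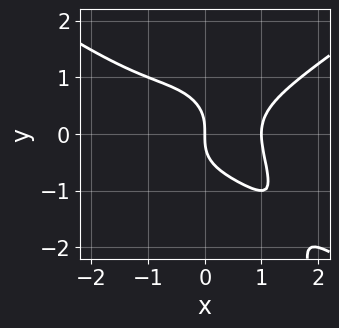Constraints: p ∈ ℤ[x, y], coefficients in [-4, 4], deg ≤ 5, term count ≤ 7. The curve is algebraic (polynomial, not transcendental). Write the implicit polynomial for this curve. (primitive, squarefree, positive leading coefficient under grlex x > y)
1. deg p = 4. The shape is more complex than any degree-3 curve.
2. Checking where it meets the axes: it crosses the y-axis at the gridline y = 0; among the integer gridlines, it crosses the x-axis at x ∈ {0, 1}.
3. These observations pin down the coefficients.

x^4 - 2*x^2*y^2 - 2*y^3 + x^2 - 2*x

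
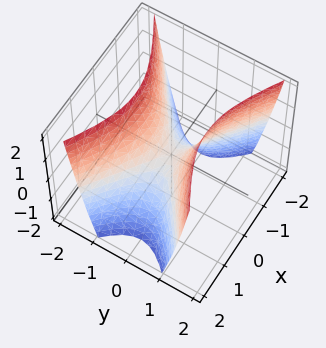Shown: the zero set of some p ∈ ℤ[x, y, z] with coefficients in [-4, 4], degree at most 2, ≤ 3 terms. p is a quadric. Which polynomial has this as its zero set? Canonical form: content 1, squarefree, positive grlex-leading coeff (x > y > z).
(a) Degree: a saddle surface; a quadric, so deg p = 2.
(b) Symmetries: the x ↦ −x reflection is a symmetry, so x appears only in even powers; the y ↦ −y reflection is a symmetry, so y appears only in even powers.
(c) From the axis intercepts and sections: one y-axis crossing is at y = 0; it meets the z-axis at z = 0 (among the integer gridlines).
(d) Assembling these constraints gives the stated polynomial.

x^2 - 2*y^2 + z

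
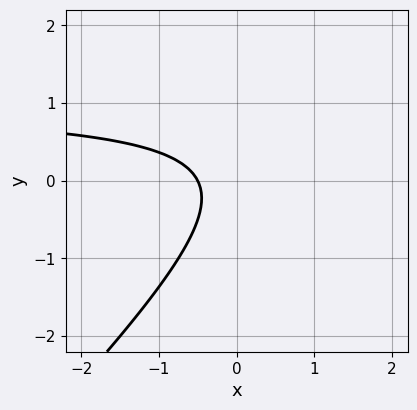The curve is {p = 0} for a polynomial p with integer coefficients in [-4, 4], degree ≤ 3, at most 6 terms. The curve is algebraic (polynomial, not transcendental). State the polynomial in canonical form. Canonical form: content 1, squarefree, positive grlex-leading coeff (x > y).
First, deg p = 2.
Next, observable constraints: it misses every integer gridline on the y-axis.
Finally, fitting integer coefficients to these (and the overall shape) gives p.

2*x*y - 2*y^2 - 2*x - 1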